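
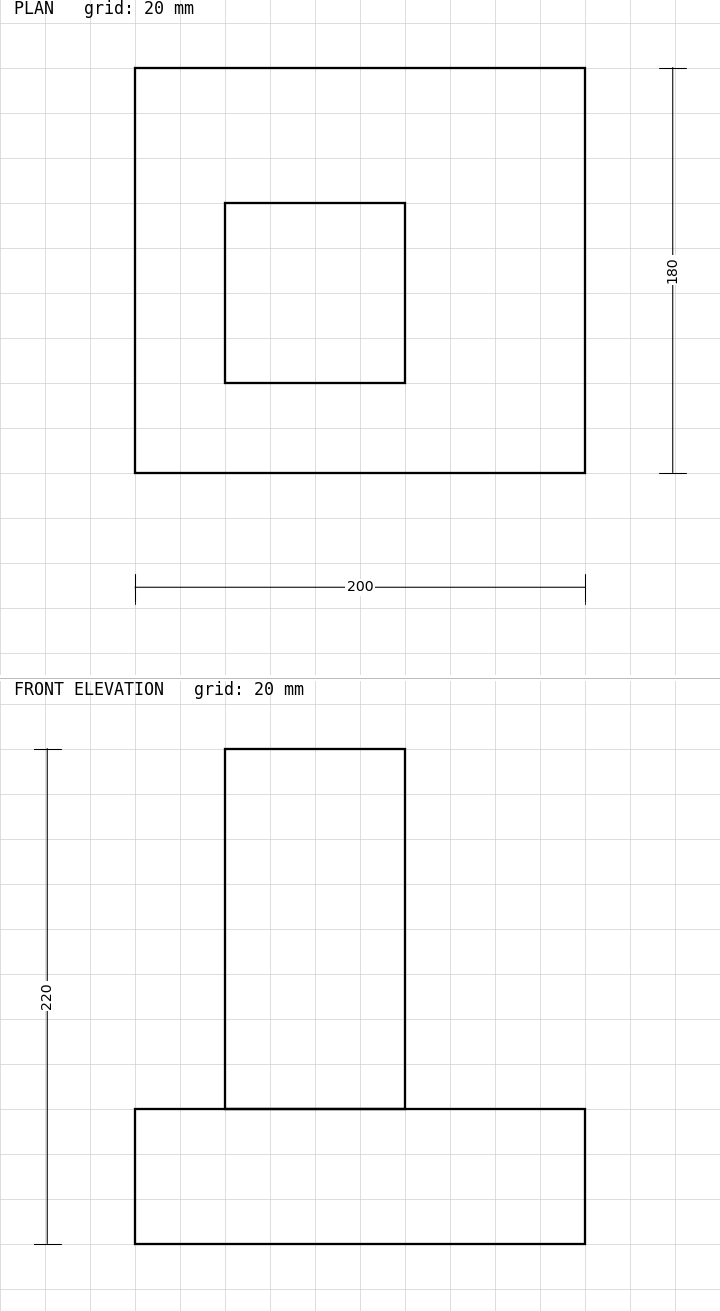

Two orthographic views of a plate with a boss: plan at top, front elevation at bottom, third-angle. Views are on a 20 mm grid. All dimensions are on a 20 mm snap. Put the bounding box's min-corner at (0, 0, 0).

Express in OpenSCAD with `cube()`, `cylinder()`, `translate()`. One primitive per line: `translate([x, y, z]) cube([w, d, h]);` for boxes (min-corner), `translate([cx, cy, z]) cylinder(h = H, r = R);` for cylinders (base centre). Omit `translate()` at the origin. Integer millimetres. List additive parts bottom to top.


cube([200, 180, 60]);
translate([40, 40, 60]) cube([80, 80, 160]);


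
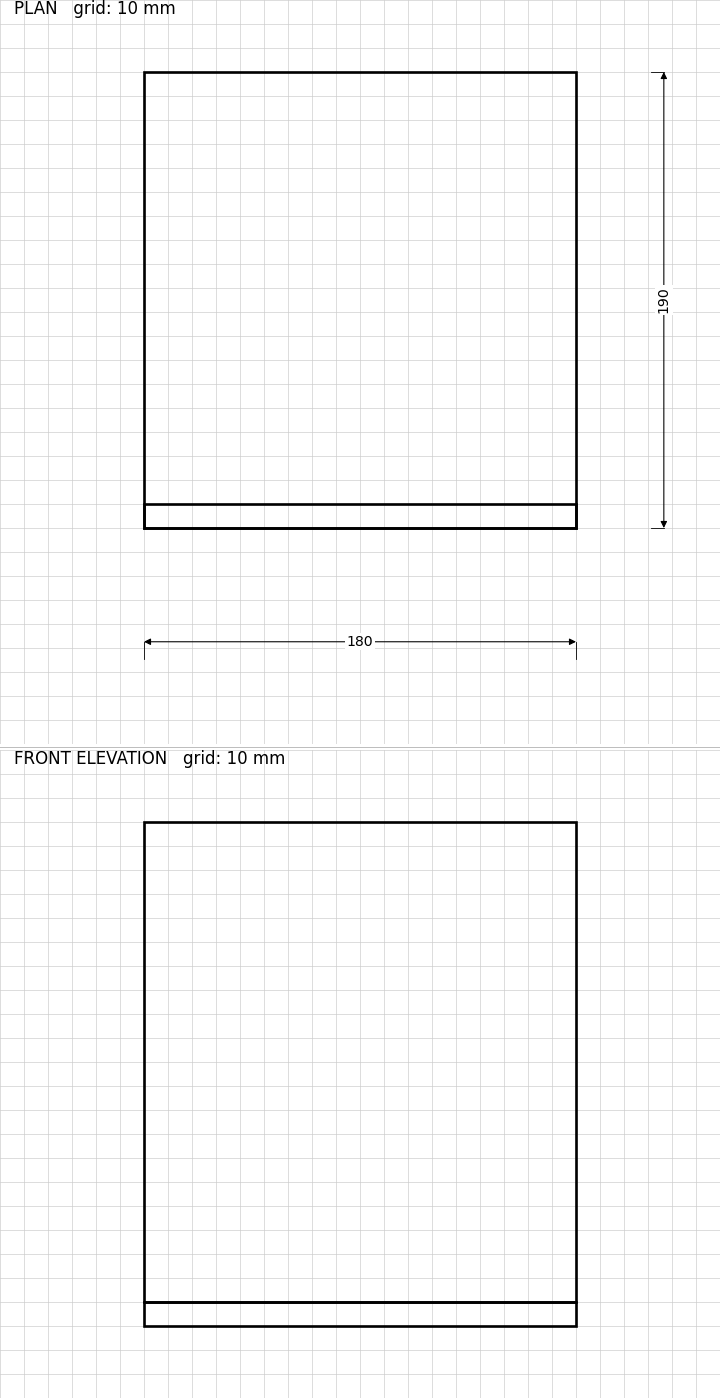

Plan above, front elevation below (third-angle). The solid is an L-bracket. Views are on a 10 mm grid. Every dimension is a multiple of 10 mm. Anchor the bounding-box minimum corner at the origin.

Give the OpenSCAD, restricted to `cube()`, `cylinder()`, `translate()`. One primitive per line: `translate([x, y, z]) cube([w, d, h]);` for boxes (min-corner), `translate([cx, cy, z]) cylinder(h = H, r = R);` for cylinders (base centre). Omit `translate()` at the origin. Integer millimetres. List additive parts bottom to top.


cube([180, 190, 10]);
translate([0, 0, 10]) cube([180, 10, 200]);


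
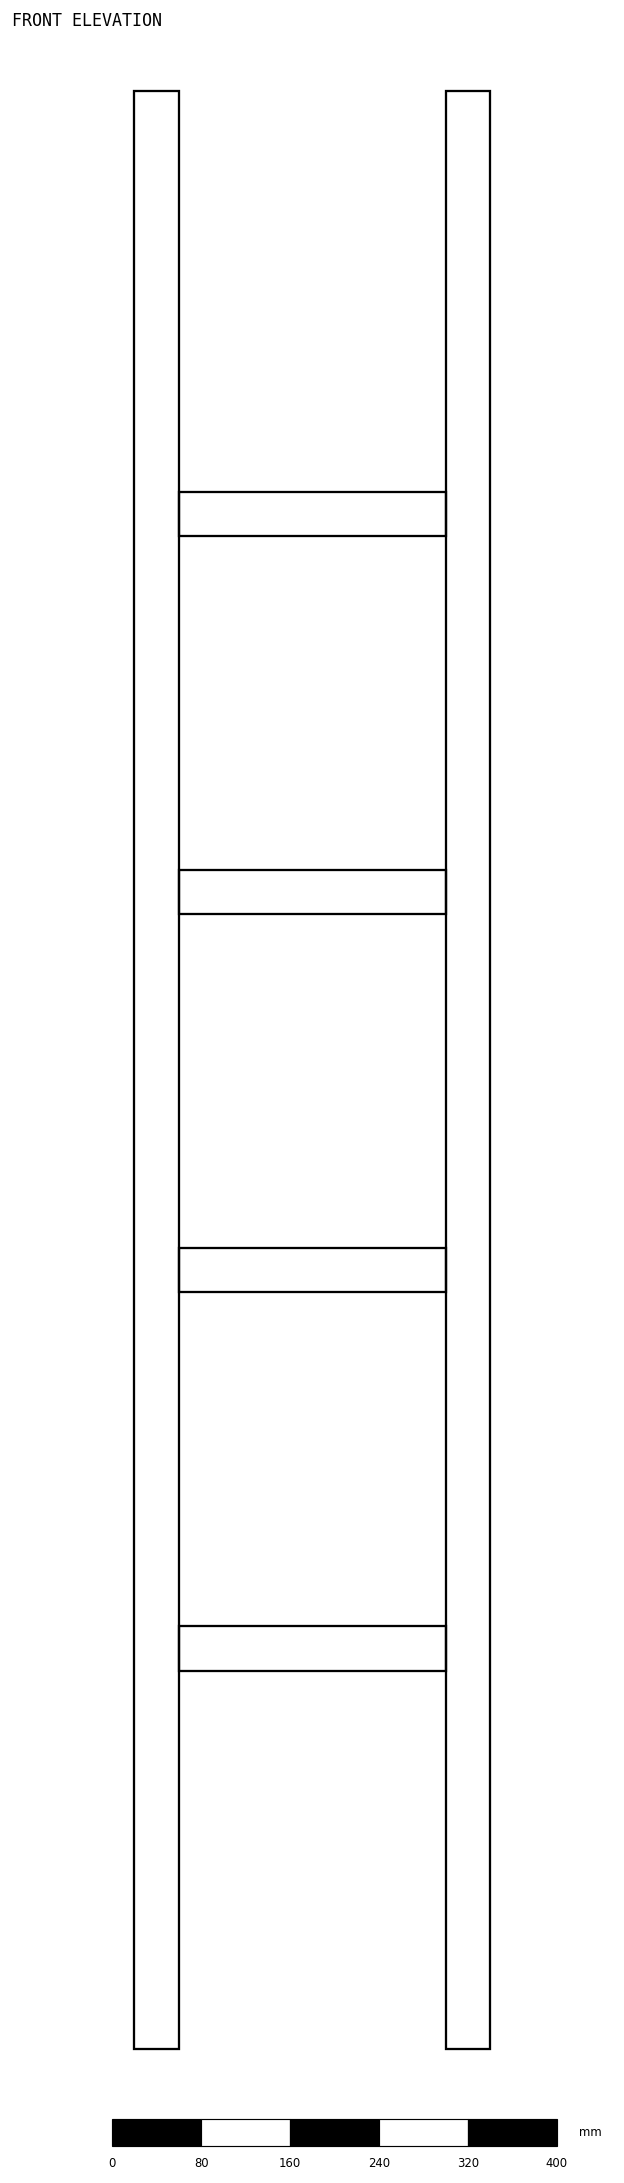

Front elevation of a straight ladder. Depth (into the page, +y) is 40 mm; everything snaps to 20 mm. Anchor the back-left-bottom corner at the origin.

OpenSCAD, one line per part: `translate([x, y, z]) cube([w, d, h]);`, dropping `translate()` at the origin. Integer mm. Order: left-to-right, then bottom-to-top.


cube([40, 40, 1760]);
translate([40, 0, 340]) cube([240, 40, 40]);
translate([40, 0, 680]) cube([240, 40, 40]);
translate([40, 0, 1020]) cube([240, 40, 40]);
translate([40, 0, 1360]) cube([240, 40, 40]);
translate([280, 0, 0]) cube([40, 40, 1760]);


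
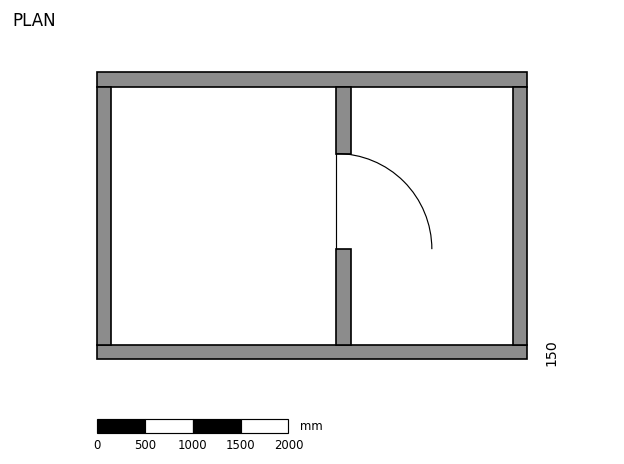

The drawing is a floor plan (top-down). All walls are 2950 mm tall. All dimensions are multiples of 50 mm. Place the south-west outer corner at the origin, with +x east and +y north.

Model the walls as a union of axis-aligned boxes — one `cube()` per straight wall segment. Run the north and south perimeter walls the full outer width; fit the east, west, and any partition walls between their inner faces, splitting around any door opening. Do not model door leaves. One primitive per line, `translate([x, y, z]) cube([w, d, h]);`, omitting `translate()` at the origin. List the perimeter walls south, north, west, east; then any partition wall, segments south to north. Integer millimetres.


cube([4500, 150, 2950]);
translate([0, 2850, 0]) cube([4500, 150, 2950]);
translate([0, 150, 0]) cube([150, 2700, 2950]);
translate([4350, 150, 0]) cube([150, 2700, 2950]);
translate([2500, 150, 0]) cube([150, 1000, 2950]);
translate([2500, 2150, 0]) cube([150, 700, 2950]);


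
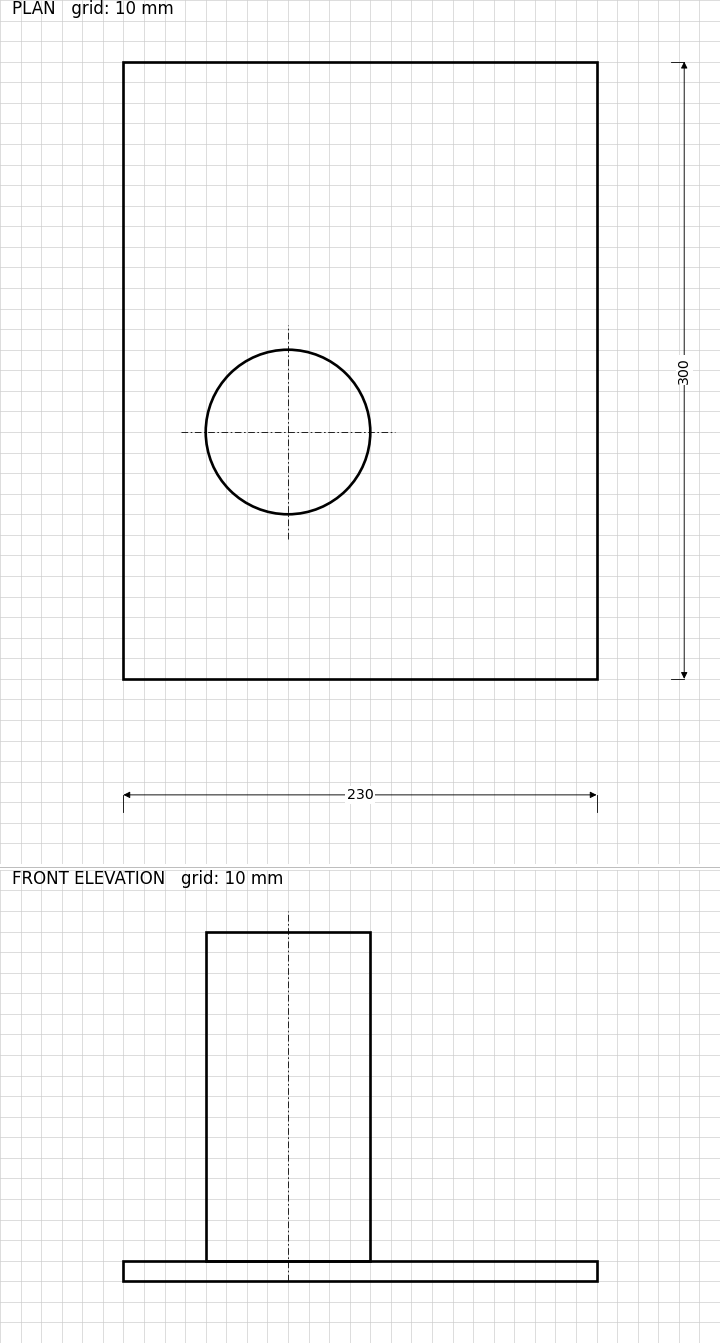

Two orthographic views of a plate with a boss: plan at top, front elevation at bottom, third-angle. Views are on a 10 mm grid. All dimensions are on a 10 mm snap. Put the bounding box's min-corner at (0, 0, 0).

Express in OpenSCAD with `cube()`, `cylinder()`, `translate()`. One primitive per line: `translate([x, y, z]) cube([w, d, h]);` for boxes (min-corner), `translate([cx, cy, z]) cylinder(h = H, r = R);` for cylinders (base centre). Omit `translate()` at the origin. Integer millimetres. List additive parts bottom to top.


cube([230, 300, 10]);
translate([80, 120, 10]) cylinder(h = 160, r = 40);


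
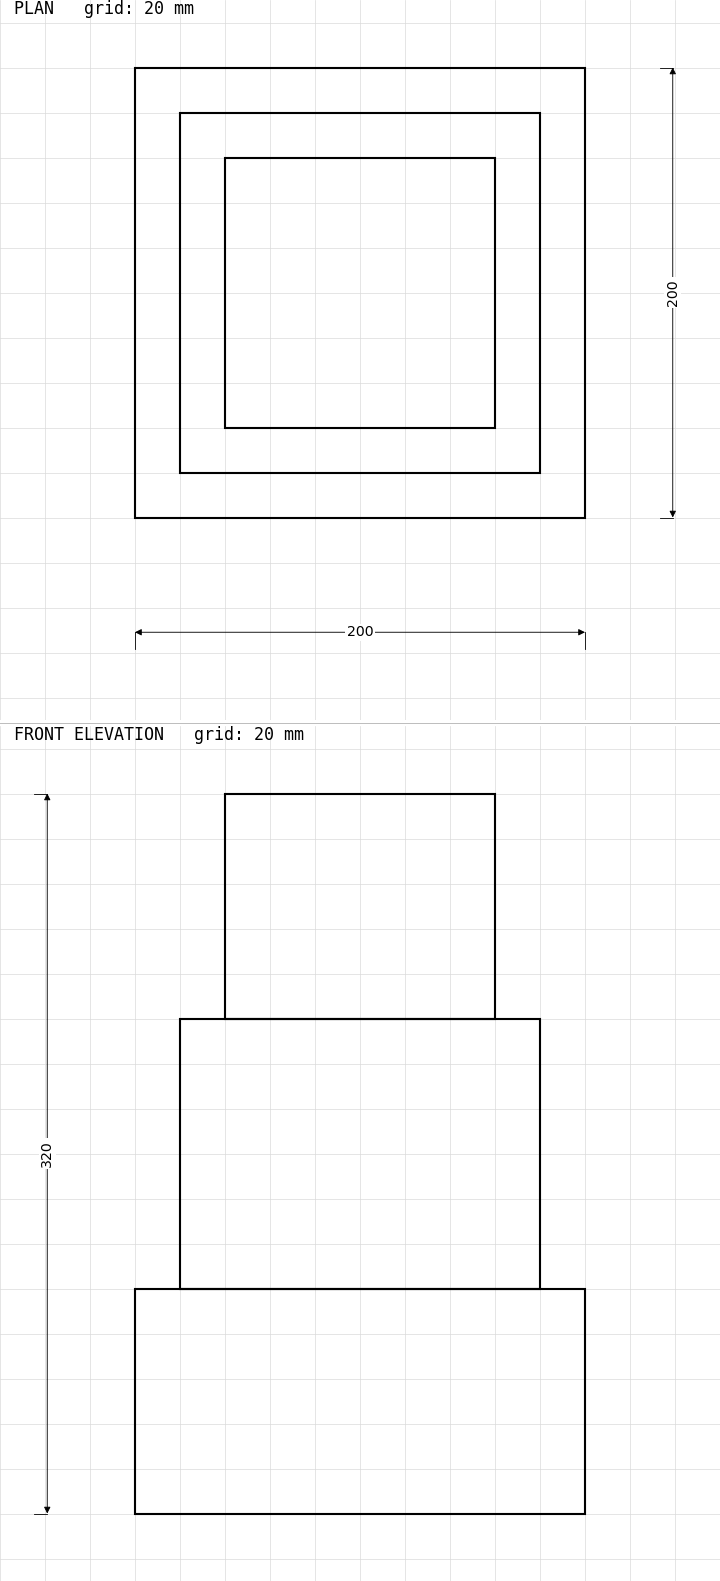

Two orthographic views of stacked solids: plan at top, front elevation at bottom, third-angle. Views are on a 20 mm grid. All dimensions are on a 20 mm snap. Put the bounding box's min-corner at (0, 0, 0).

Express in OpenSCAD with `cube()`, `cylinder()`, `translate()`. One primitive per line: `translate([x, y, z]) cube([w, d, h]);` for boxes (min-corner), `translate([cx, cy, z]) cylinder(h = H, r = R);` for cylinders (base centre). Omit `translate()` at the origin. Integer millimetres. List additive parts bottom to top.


cube([200, 200, 100]);
translate([20, 20, 100]) cube([160, 160, 120]);
translate([40, 40, 220]) cube([120, 120, 100]);


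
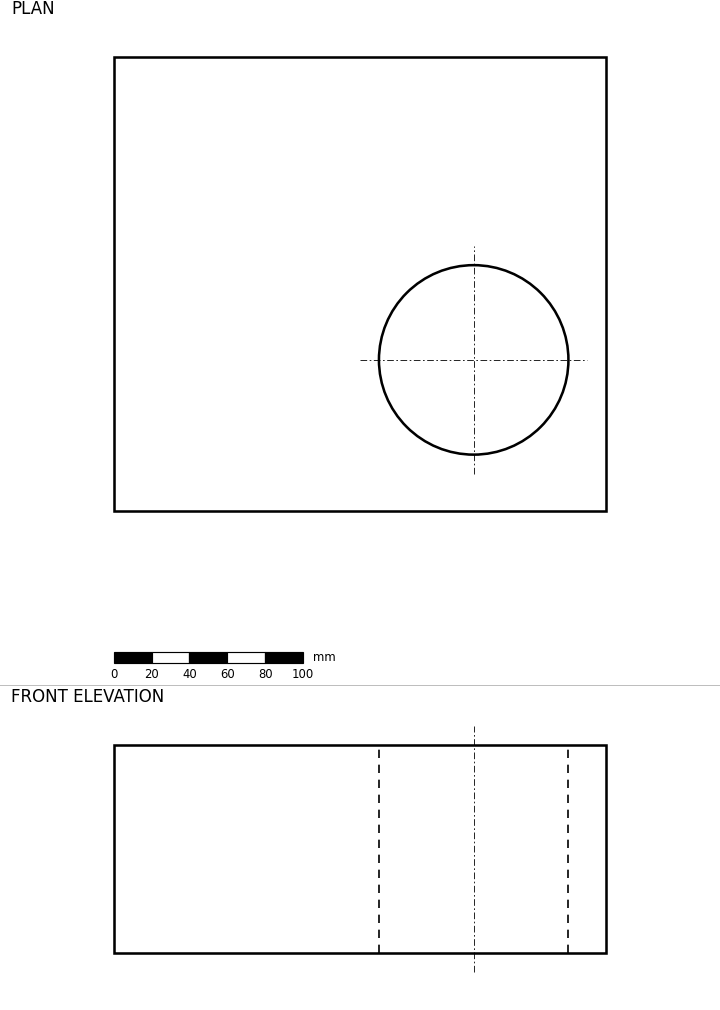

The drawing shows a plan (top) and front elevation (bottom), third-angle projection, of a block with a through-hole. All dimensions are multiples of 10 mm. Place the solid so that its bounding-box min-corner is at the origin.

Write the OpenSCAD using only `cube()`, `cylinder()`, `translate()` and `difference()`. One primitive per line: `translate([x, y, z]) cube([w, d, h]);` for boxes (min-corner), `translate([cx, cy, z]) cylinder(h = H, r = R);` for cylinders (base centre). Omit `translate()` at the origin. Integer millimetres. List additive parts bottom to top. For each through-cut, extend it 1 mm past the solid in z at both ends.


difference() {
  cube([260, 240, 110]);
  translate([190, 80, -1]) cylinder(h = 112, r = 50);
}


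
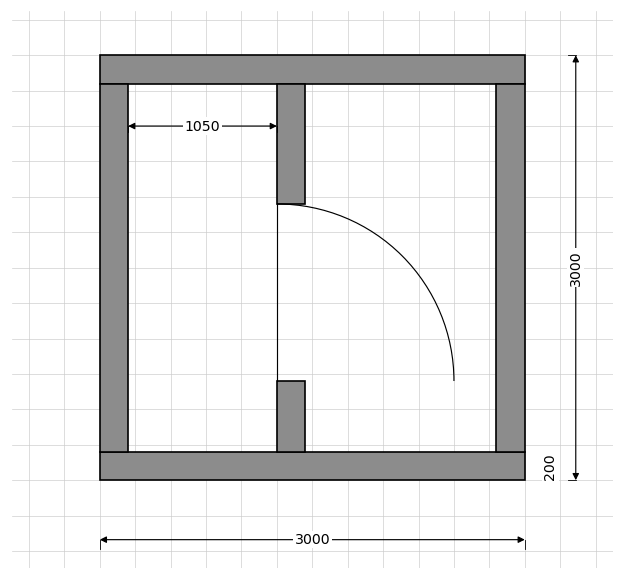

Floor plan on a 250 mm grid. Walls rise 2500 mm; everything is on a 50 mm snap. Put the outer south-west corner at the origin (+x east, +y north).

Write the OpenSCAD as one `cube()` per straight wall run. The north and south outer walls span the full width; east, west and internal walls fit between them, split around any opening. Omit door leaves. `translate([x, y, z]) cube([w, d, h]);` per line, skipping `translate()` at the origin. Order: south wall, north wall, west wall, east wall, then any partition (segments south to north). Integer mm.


cube([3000, 200, 2500]);
translate([0, 2800, 0]) cube([3000, 200, 2500]);
translate([0, 200, 0]) cube([200, 2600, 2500]);
translate([2800, 200, 0]) cube([200, 2600, 2500]);
translate([1250, 200, 0]) cube([200, 500, 2500]);
translate([1250, 1950, 0]) cube([200, 850, 2500]);


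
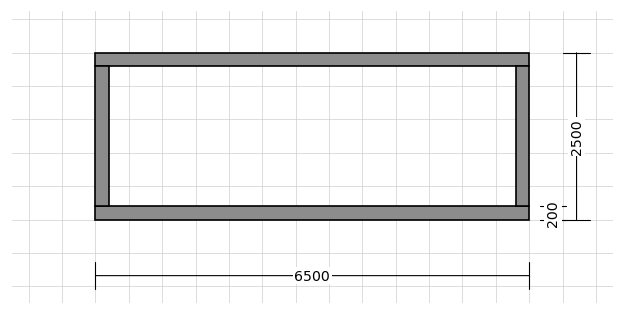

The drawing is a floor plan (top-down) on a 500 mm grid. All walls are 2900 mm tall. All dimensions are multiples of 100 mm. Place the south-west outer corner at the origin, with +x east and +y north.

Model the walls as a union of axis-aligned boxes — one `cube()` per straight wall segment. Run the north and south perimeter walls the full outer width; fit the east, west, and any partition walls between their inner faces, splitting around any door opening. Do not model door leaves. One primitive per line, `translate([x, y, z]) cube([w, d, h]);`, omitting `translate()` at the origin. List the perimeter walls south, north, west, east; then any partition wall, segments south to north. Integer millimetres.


cube([6500, 200, 2900]);
translate([0, 2300, 0]) cube([6500, 200, 2900]);
translate([0, 200, 0]) cube([200, 2100, 2900]);
translate([6300, 200, 0]) cube([200, 2100, 2900]);


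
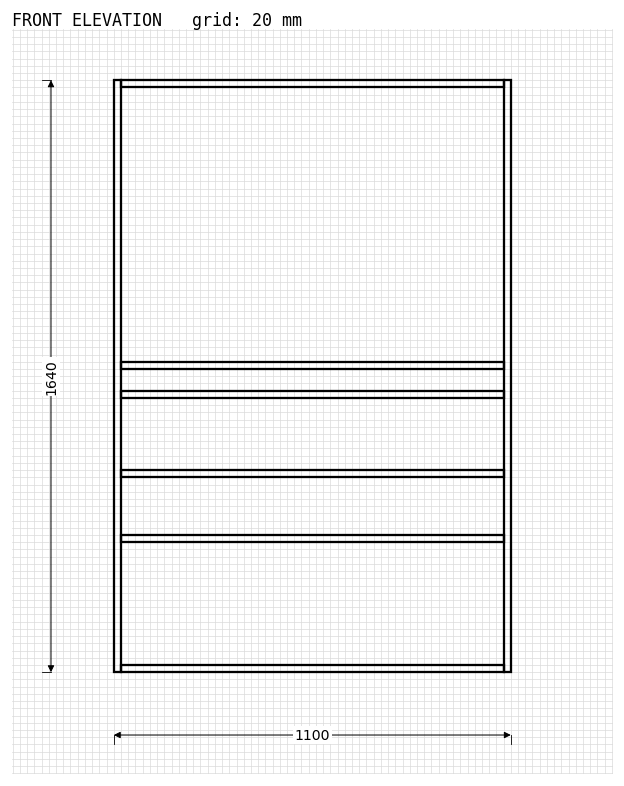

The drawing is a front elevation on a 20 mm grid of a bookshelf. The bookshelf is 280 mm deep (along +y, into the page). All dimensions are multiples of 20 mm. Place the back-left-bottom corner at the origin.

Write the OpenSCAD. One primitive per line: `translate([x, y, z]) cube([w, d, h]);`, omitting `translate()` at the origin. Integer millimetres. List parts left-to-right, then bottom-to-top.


cube([20, 280, 1640]);
translate([20, 0, 0]) cube([1060, 280, 20]);
translate([20, 0, 360]) cube([1060, 280, 20]);
translate([20, 0, 540]) cube([1060, 280, 20]);
translate([20, 0, 760]) cube([1060, 280, 20]);
translate([20, 0, 840]) cube([1060, 280, 20]);
translate([20, 0, 1620]) cube([1060, 280, 20]);
translate([1080, 0, 0]) cube([20, 280, 1640]);


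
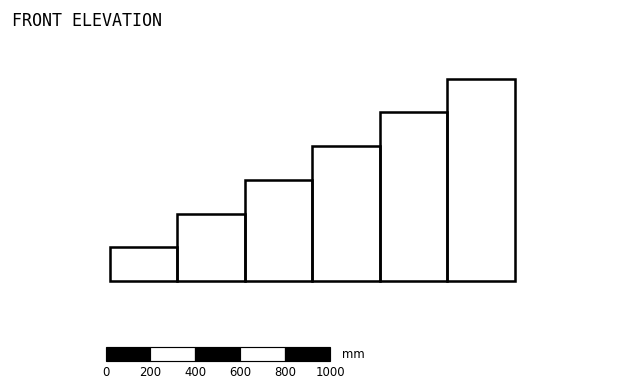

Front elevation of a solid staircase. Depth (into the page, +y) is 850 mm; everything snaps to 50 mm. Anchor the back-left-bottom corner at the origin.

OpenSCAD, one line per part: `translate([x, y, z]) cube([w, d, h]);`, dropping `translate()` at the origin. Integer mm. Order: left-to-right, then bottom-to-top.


cube([300, 850, 150]);
translate([300, 0, 0]) cube([300, 850, 300]);
translate([600, 0, 0]) cube([300, 850, 450]);
translate([900, 0, 0]) cube([300, 850, 600]);
translate([1200, 0, 0]) cube([300, 850, 750]);
translate([1500, 0, 0]) cube([300, 850, 900]);


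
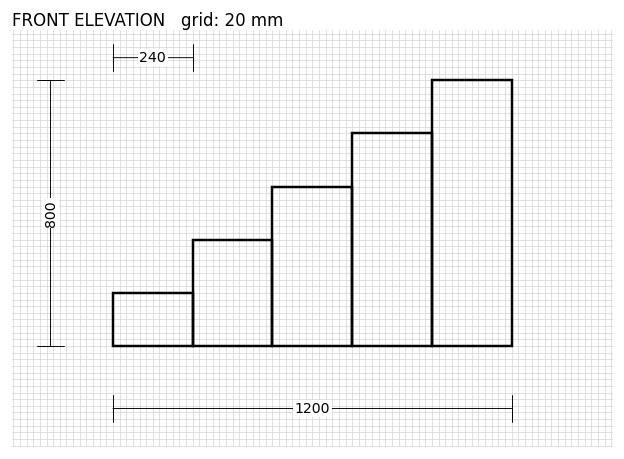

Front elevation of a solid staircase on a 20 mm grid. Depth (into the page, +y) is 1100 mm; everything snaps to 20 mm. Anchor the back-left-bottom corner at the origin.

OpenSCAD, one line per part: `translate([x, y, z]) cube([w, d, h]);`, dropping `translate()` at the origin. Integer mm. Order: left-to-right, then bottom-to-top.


cube([240, 1100, 160]);
translate([240, 0, 0]) cube([240, 1100, 320]);
translate([480, 0, 0]) cube([240, 1100, 480]);
translate([720, 0, 0]) cube([240, 1100, 640]);
translate([960, 0, 0]) cube([240, 1100, 800]);


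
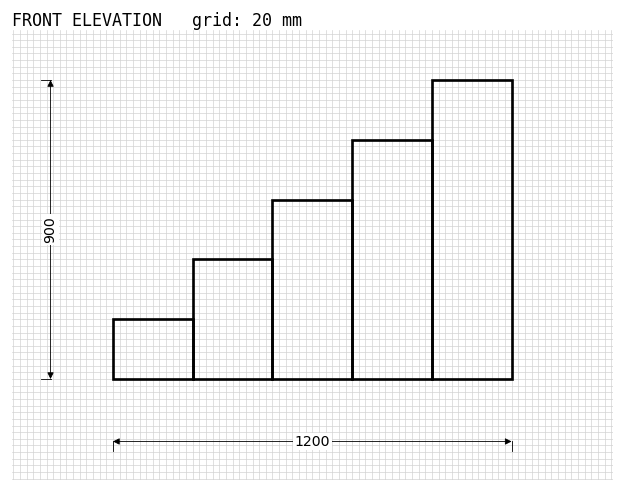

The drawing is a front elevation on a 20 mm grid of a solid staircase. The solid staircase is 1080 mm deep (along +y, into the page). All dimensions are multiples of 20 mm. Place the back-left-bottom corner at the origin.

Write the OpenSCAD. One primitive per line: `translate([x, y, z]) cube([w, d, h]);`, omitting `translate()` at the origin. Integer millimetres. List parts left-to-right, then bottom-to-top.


cube([240, 1080, 180]);
translate([240, 0, 0]) cube([240, 1080, 360]);
translate([480, 0, 0]) cube([240, 1080, 540]);
translate([720, 0, 0]) cube([240, 1080, 720]);
translate([960, 0, 0]) cube([240, 1080, 900]);


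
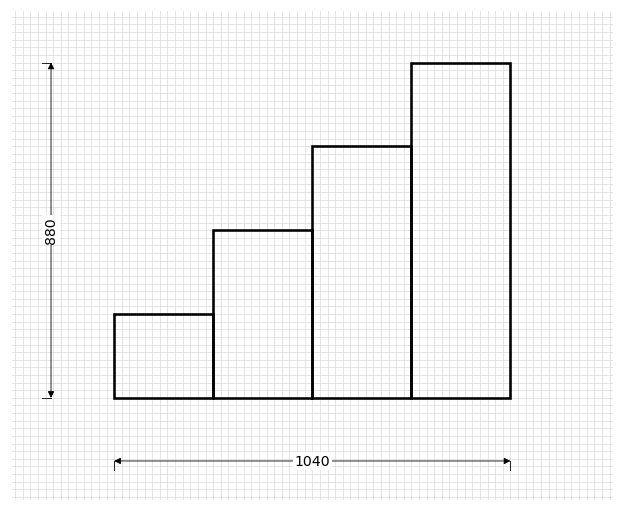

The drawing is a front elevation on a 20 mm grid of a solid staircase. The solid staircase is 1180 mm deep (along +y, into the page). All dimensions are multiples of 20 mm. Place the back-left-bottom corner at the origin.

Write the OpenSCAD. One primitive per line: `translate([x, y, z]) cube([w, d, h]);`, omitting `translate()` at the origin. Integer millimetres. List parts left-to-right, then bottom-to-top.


cube([260, 1180, 220]);
translate([260, 0, 0]) cube([260, 1180, 440]);
translate([520, 0, 0]) cube([260, 1180, 660]);
translate([780, 0, 0]) cube([260, 1180, 880]);


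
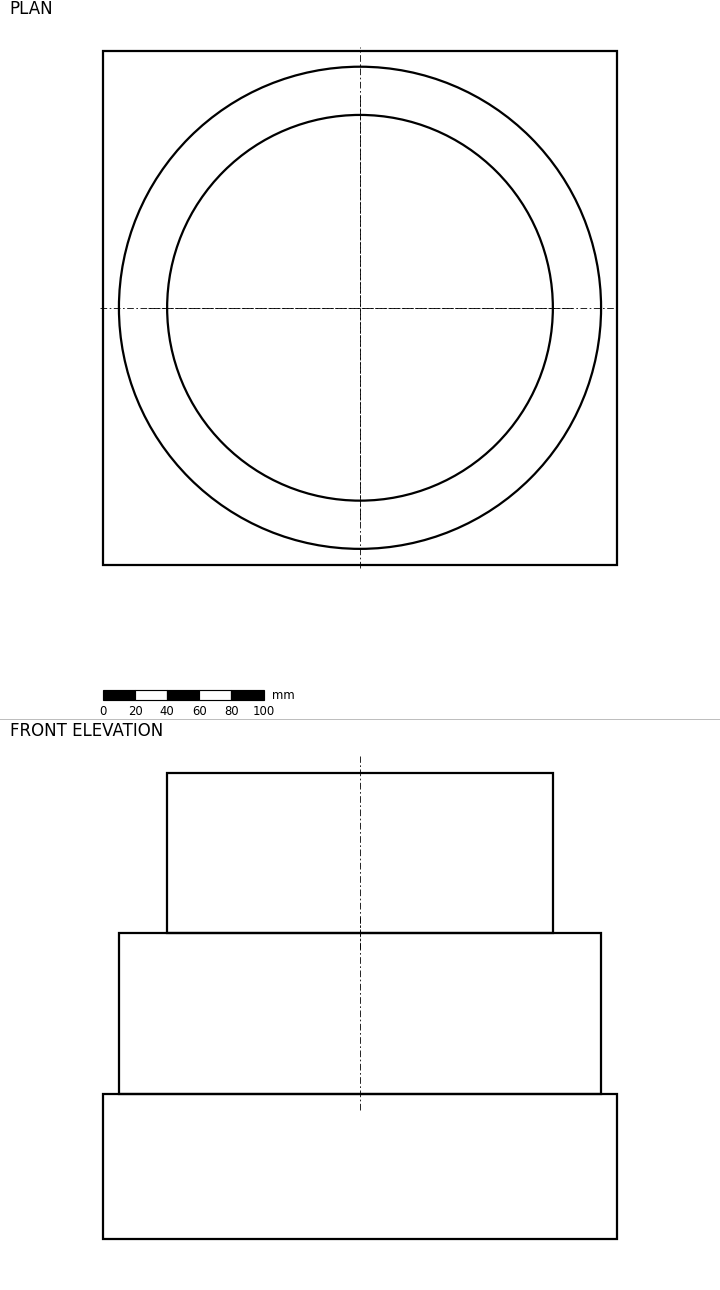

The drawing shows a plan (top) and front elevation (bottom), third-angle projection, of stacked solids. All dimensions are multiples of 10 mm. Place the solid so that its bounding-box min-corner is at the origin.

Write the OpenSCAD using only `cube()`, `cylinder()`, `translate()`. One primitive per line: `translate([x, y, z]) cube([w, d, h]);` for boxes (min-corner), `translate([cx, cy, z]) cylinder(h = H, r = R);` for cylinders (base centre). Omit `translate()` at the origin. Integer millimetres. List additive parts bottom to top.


cube([320, 320, 90]);
translate([160, 160, 90]) cylinder(h = 100, r = 150);
translate([160, 160, 190]) cylinder(h = 100, r = 120);


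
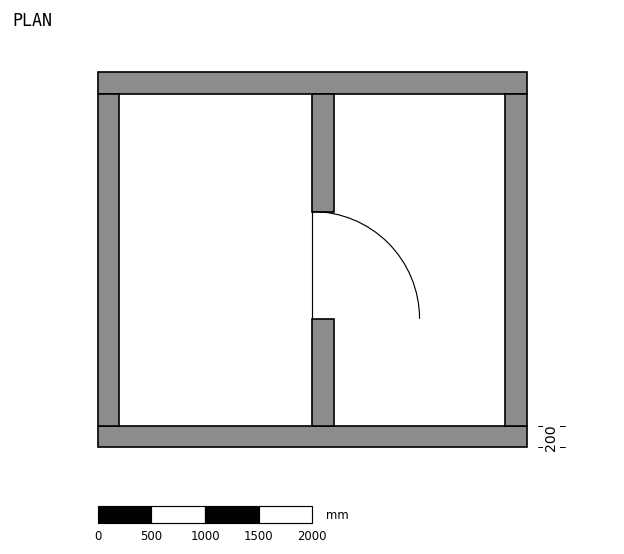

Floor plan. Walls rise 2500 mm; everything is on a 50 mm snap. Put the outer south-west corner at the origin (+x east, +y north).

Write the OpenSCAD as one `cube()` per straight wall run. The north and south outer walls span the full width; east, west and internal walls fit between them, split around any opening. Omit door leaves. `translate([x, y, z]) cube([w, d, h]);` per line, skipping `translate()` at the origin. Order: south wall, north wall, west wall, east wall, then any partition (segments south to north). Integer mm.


cube([4000, 200, 2500]);
translate([0, 3300, 0]) cube([4000, 200, 2500]);
translate([0, 200, 0]) cube([200, 3100, 2500]);
translate([3800, 200, 0]) cube([200, 3100, 2500]);
translate([2000, 200, 0]) cube([200, 1000, 2500]);
translate([2000, 2200, 0]) cube([200, 1100, 2500]);


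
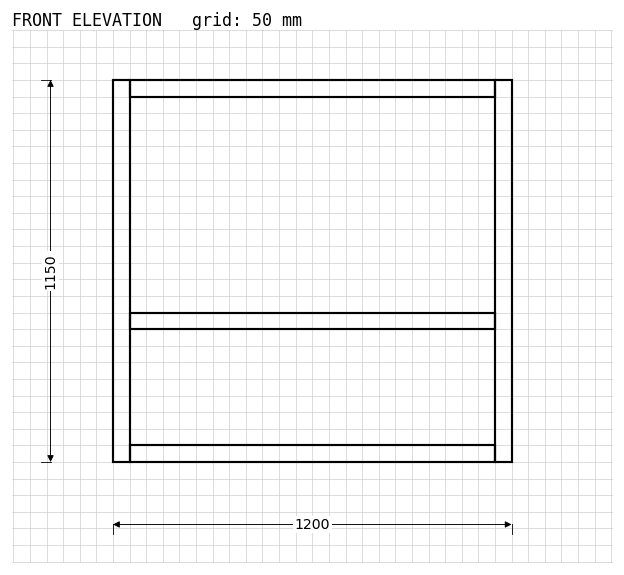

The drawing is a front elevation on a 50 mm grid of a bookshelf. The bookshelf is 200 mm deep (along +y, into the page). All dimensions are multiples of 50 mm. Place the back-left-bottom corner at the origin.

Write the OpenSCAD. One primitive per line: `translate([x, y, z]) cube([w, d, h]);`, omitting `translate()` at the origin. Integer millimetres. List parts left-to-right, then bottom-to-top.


cube([50, 200, 1150]);
translate([50, 0, 0]) cube([1100, 200, 50]);
translate([50, 0, 400]) cube([1100, 200, 50]);
translate([50, 0, 1100]) cube([1100, 200, 50]);
translate([1150, 0, 0]) cube([50, 200, 1150]);


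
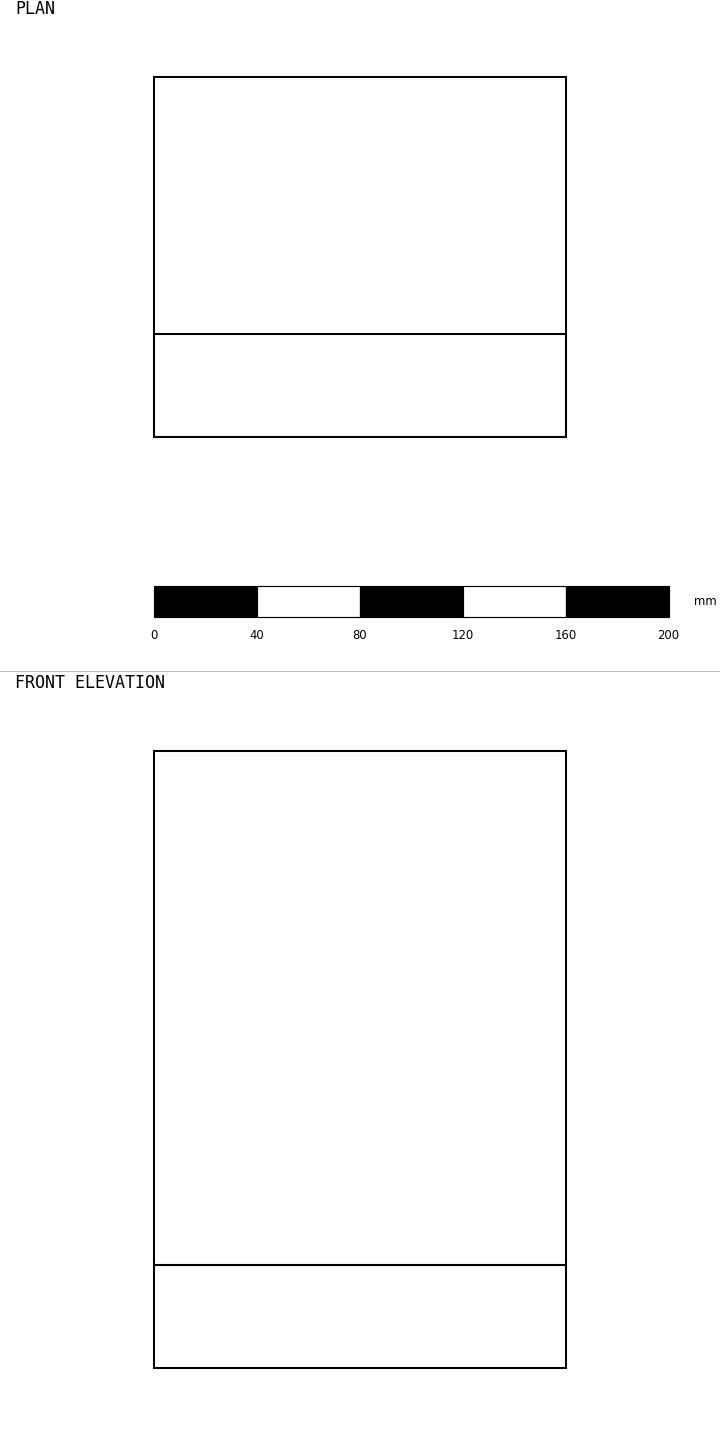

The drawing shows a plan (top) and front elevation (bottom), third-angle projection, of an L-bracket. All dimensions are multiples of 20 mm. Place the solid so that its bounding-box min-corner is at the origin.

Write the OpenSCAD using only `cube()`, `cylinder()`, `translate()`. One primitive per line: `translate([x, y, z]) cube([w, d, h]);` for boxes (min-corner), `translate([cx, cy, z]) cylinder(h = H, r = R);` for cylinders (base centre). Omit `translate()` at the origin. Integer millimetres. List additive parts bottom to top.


cube([160, 140, 40]);
translate([0, 0, 40]) cube([160, 40, 200]);


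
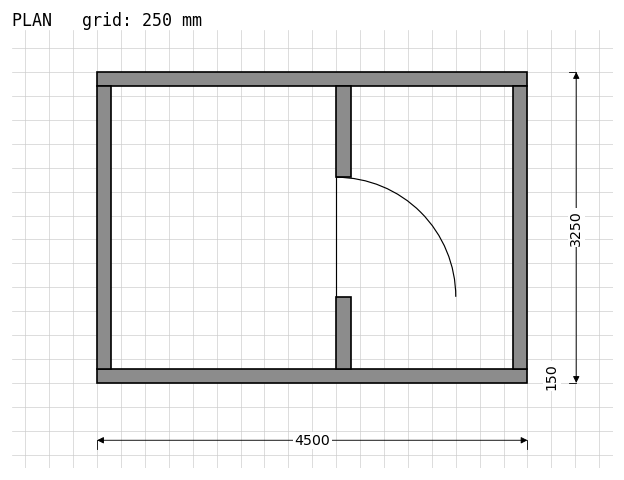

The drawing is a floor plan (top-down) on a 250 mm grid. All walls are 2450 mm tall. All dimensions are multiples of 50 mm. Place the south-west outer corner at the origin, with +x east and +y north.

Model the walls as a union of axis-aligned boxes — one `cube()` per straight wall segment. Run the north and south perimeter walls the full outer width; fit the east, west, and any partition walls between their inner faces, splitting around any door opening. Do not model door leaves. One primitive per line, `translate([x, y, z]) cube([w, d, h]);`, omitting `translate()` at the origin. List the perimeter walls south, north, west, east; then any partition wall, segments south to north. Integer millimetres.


cube([4500, 150, 2450]);
translate([0, 3100, 0]) cube([4500, 150, 2450]);
translate([0, 150, 0]) cube([150, 2950, 2450]);
translate([4350, 150, 0]) cube([150, 2950, 2450]);
translate([2500, 150, 0]) cube([150, 750, 2450]);
translate([2500, 2150, 0]) cube([150, 950, 2450]);


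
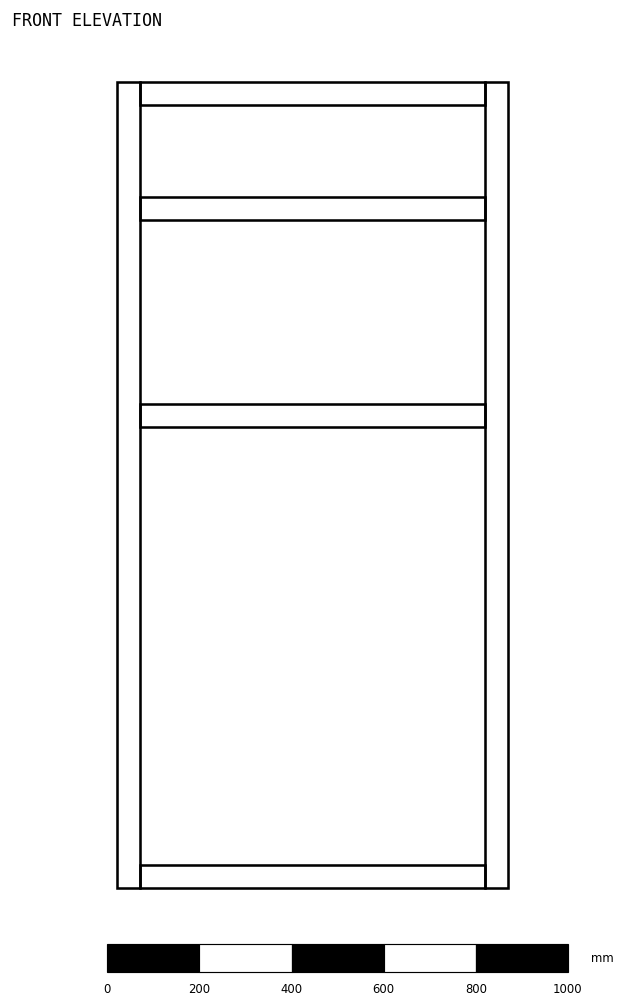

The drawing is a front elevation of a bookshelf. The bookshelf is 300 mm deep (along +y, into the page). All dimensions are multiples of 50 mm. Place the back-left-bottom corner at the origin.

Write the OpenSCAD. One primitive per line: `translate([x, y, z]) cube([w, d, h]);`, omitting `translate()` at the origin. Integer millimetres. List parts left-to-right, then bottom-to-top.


cube([50, 300, 1750]);
translate([50, 0, 0]) cube([750, 300, 50]);
translate([50, 0, 1000]) cube([750, 300, 50]);
translate([50, 0, 1450]) cube([750, 300, 50]);
translate([50, 0, 1700]) cube([750, 300, 50]);
translate([800, 0, 0]) cube([50, 300, 1750]);


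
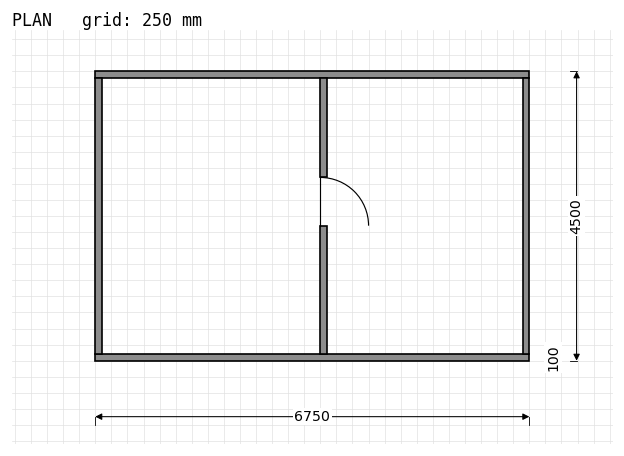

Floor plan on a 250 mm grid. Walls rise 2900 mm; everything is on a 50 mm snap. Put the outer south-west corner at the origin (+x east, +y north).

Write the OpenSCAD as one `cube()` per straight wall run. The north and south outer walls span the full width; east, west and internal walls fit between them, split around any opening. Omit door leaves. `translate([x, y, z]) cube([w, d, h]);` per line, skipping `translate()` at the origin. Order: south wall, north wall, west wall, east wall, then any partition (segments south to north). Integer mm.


cube([6750, 100, 2900]);
translate([0, 4400, 0]) cube([6750, 100, 2900]);
translate([0, 100, 0]) cube([100, 4300, 2900]);
translate([6650, 100, 0]) cube([100, 4300, 2900]);
translate([3500, 100, 0]) cube([100, 2000, 2900]);
translate([3500, 2850, 0]) cube([100, 1550, 2900]);


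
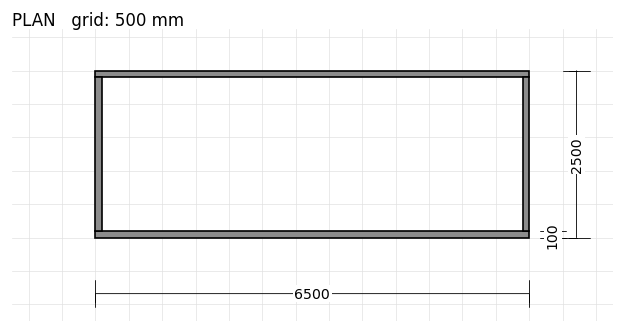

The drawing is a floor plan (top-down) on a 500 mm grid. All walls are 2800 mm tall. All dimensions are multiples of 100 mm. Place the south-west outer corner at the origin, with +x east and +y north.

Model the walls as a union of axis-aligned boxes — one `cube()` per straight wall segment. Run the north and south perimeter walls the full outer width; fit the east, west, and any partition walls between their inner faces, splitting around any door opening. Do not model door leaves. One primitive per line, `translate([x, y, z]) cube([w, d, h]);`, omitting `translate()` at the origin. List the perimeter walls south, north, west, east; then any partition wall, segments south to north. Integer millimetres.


cube([6500, 100, 2800]);
translate([0, 2400, 0]) cube([6500, 100, 2800]);
translate([0, 100, 0]) cube([100, 2300, 2800]);
translate([6400, 100, 0]) cube([100, 2300, 2800]);


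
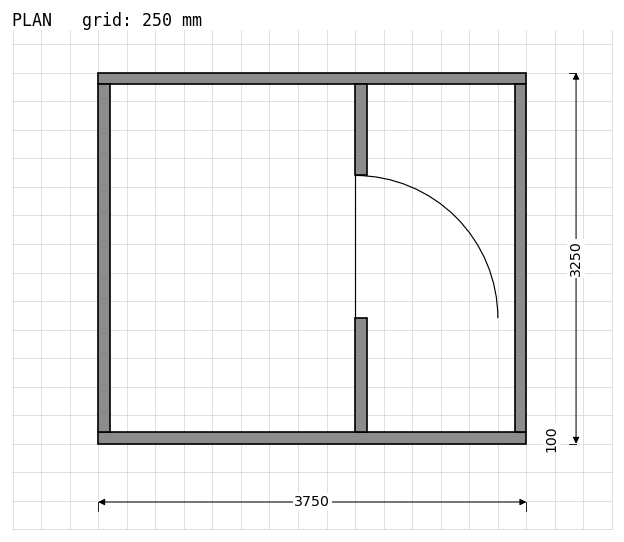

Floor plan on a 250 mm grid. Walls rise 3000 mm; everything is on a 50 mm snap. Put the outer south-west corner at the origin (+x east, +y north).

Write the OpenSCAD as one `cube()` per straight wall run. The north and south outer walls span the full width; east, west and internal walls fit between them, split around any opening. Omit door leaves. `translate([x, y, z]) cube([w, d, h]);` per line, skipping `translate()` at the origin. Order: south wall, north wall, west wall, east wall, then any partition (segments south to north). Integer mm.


cube([3750, 100, 3000]);
translate([0, 3150, 0]) cube([3750, 100, 3000]);
translate([0, 100, 0]) cube([100, 3050, 3000]);
translate([3650, 100, 0]) cube([100, 3050, 3000]);
translate([2250, 100, 0]) cube([100, 1000, 3000]);
translate([2250, 2350, 0]) cube([100, 800, 3000]);


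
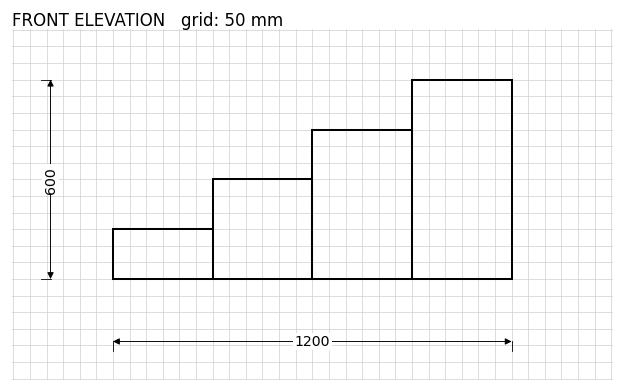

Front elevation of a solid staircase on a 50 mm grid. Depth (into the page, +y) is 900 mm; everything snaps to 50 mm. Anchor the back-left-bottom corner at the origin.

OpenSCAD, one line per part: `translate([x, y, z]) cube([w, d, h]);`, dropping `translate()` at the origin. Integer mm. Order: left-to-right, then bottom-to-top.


cube([300, 900, 150]);
translate([300, 0, 0]) cube([300, 900, 300]);
translate([600, 0, 0]) cube([300, 900, 450]);
translate([900, 0, 0]) cube([300, 900, 600]);


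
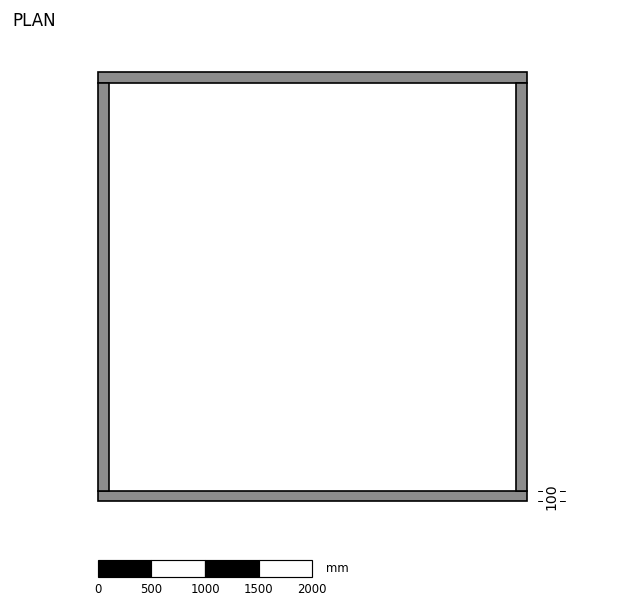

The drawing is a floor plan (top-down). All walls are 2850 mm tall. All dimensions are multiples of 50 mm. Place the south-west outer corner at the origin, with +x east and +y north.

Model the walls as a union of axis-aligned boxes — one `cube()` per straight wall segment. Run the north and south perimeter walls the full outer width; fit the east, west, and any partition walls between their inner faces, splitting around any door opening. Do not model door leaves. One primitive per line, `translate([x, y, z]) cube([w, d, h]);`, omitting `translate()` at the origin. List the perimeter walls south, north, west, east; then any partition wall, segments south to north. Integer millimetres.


cube([4000, 100, 2850]);
translate([0, 3900, 0]) cube([4000, 100, 2850]);
translate([0, 100, 0]) cube([100, 3800, 2850]);
translate([3900, 100, 0]) cube([100, 3800, 2850]);


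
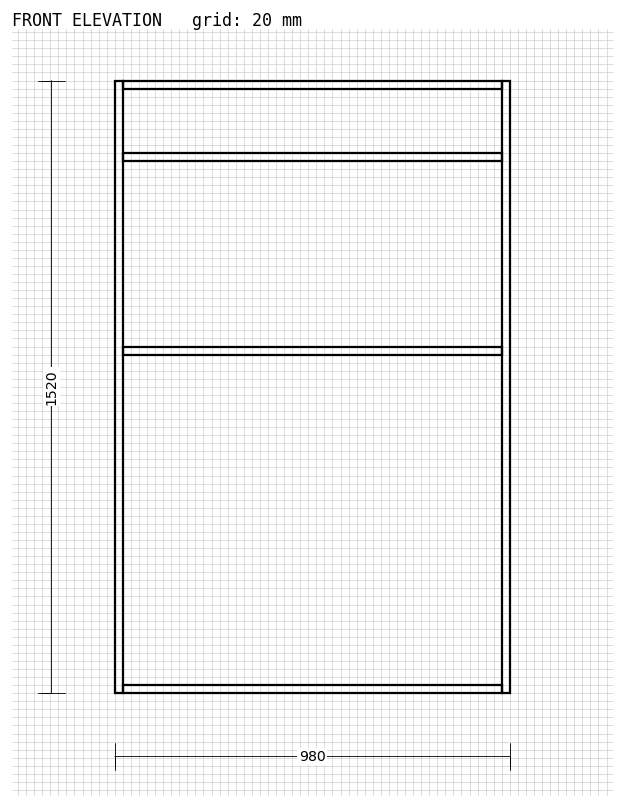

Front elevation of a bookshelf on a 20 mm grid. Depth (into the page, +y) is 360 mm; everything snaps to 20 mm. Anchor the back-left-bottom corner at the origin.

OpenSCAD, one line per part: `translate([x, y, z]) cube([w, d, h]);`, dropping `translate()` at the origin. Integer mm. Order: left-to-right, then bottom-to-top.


cube([20, 360, 1520]);
translate([20, 0, 0]) cube([940, 360, 20]);
translate([20, 0, 840]) cube([940, 360, 20]);
translate([20, 0, 1320]) cube([940, 360, 20]);
translate([20, 0, 1500]) cube([940, 360, 20]);
translate([960, 0, 0]) cube([20, 360, 1520]);


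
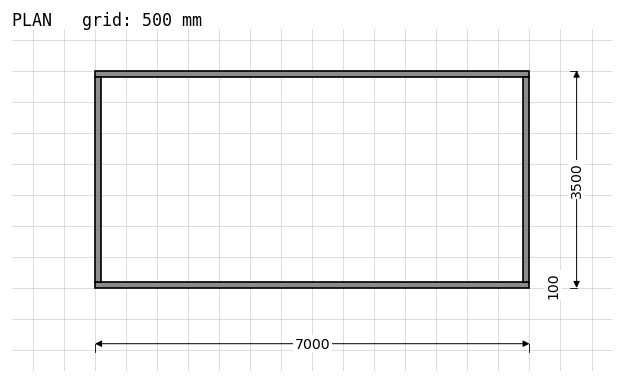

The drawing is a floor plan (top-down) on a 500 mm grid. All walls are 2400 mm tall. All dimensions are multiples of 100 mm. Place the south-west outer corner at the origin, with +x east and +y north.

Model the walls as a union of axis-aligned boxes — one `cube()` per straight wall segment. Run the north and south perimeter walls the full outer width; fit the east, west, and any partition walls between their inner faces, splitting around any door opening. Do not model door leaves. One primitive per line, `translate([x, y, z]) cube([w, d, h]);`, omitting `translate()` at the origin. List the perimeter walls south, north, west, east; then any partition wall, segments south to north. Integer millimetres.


cube([7000, 100, 2400]);
translate([0, 3400, 0]) cube([7000, 100, 2400]);
translate([0, 100, 0]) cube([100, 3300, 2400]);
translate([6900, 100, 0]) cube([100, 3300, 2400]);


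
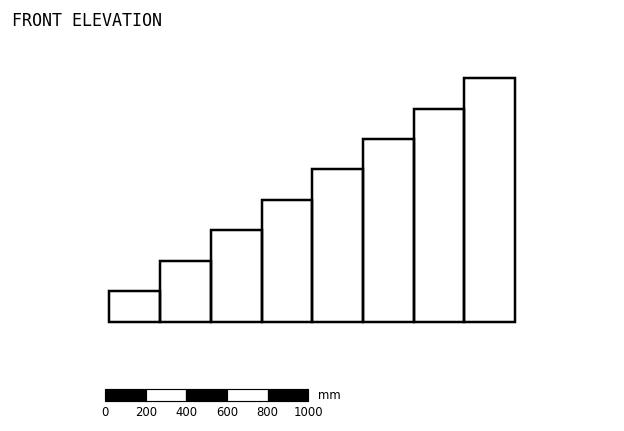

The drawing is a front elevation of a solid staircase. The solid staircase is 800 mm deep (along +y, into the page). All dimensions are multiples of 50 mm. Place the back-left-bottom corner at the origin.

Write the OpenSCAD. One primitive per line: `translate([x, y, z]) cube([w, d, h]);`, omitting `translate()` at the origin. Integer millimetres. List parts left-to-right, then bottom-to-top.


cube([250, 800, 150]);
translate([250, 0, 0]) cube([250, 800, 300]);
translate([500, 0, 0]) cube([250, 800, 450]);
translate([750, 0, 0]) cube([250, 800, 600]);
translate([1000, 0, 0]) cube([250, 800, 750]);
translate([1250, 0, 0]) cube([250, 800, 900]);
translate([1500, 0, 0]) cube([250, 800, 1050]);
translate([1750, 0, 0]) cube([250, 800, 1200]);


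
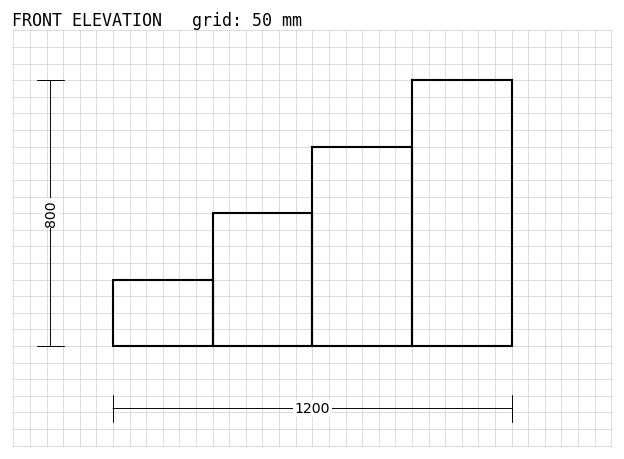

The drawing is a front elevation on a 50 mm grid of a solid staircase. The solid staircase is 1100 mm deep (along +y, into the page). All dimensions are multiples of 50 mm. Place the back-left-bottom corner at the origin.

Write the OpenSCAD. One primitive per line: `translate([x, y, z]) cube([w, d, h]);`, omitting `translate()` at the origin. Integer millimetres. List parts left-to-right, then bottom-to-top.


cube([300, 1100, 200]);
translate([300, 0, 0]) cube([300, 1100, 400]);
translate([600, 0, 0]) cube([300, 1100, 600]);
translate([900, 0, 0]) cube([300, 1100, 800]);


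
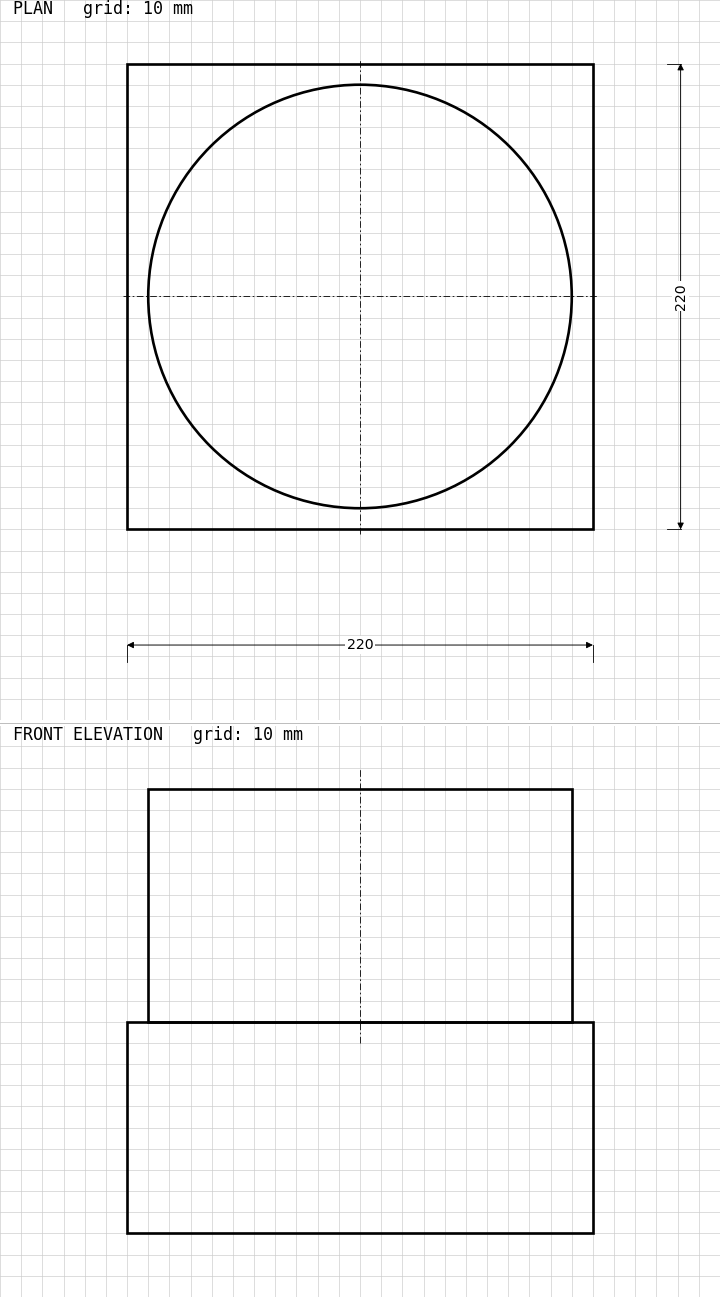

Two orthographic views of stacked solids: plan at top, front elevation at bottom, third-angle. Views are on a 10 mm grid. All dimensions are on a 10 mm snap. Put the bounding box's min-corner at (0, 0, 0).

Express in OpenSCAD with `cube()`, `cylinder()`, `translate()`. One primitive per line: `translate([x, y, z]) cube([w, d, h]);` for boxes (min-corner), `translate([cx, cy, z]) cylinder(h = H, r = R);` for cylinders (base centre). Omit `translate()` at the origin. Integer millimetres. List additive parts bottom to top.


cube([220, 220, 100]);
translate([110, 110, 100]) cylinder(h = 110, r = 100);


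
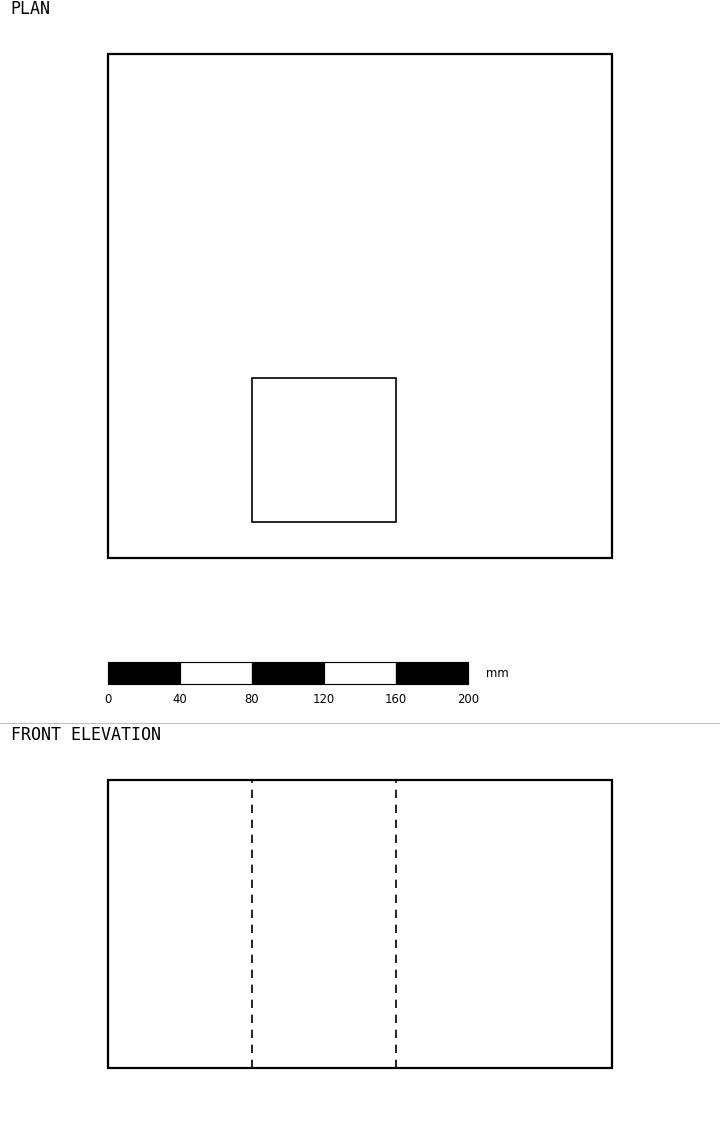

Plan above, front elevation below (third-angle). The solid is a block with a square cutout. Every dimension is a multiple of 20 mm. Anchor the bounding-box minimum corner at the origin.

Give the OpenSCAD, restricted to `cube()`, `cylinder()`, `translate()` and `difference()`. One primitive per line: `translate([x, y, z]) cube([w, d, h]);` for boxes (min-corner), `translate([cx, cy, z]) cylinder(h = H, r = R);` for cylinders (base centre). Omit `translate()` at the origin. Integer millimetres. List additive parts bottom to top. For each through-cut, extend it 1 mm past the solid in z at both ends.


difference() {
  cube([280, 280, 160]);
  translate([80, 20, -1]) cube([80, 80, 162]);
}


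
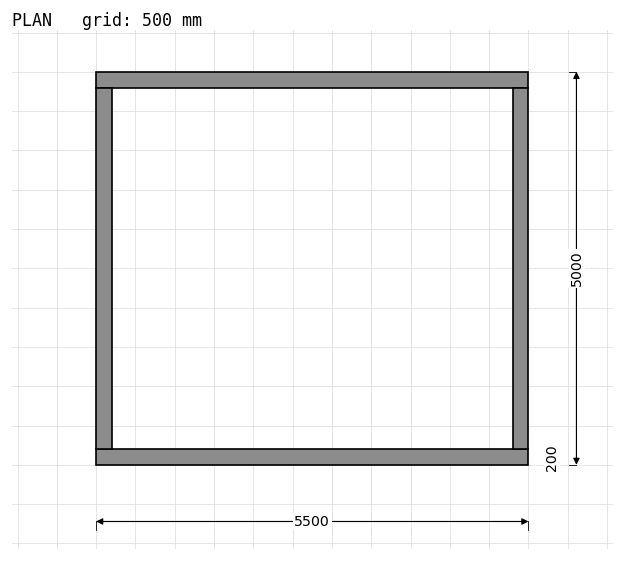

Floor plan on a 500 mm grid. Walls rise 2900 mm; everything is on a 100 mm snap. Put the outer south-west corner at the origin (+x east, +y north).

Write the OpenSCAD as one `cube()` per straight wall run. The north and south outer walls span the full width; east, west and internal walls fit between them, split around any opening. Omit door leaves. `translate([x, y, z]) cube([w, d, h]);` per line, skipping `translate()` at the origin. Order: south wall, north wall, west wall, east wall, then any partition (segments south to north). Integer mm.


cube([5500, 200, 2900]);
translate([0, 4800, 0]) cube([5500, 200, 2900]);
translate([0, 200, 0]) cube([200, 4600, 2900]);
translate([5300, 200, 0]) cube([200, 4600, 2900]);


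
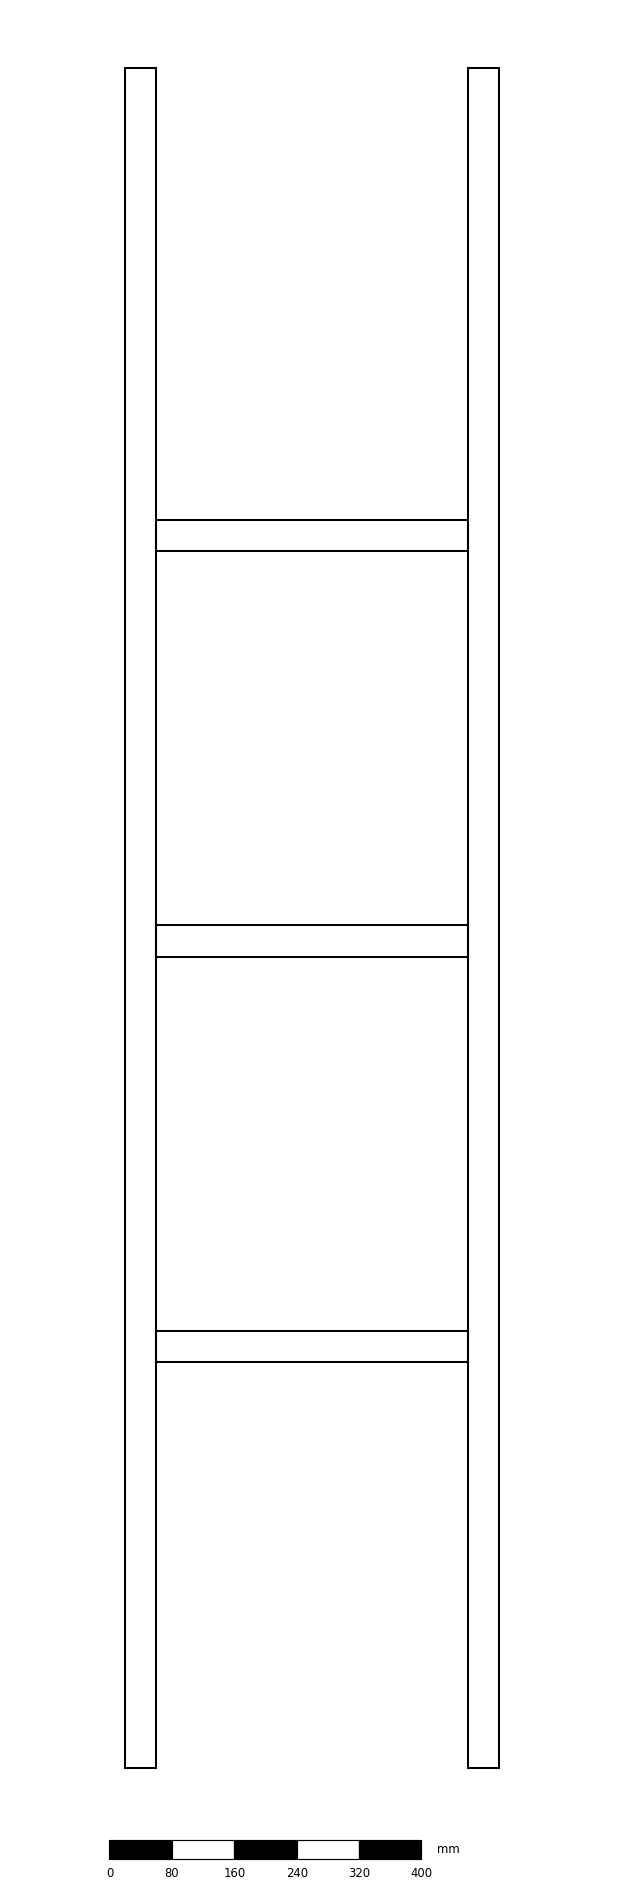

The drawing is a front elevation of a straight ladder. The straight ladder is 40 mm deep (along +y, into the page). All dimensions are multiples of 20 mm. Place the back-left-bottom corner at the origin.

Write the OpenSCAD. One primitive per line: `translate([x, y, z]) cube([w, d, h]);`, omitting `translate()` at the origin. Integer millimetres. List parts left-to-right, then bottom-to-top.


cube([40, 40, 2180]);
translate([40, 0, 520]) cube([400, 40, 40]);
translate([40, 0, 1040]) cube([400, 40, 40]);
translate([40, 0, 1560]) cube([400, 40, 40]);
translate([440, 0, 0]) cube([40, 40, 2180]);


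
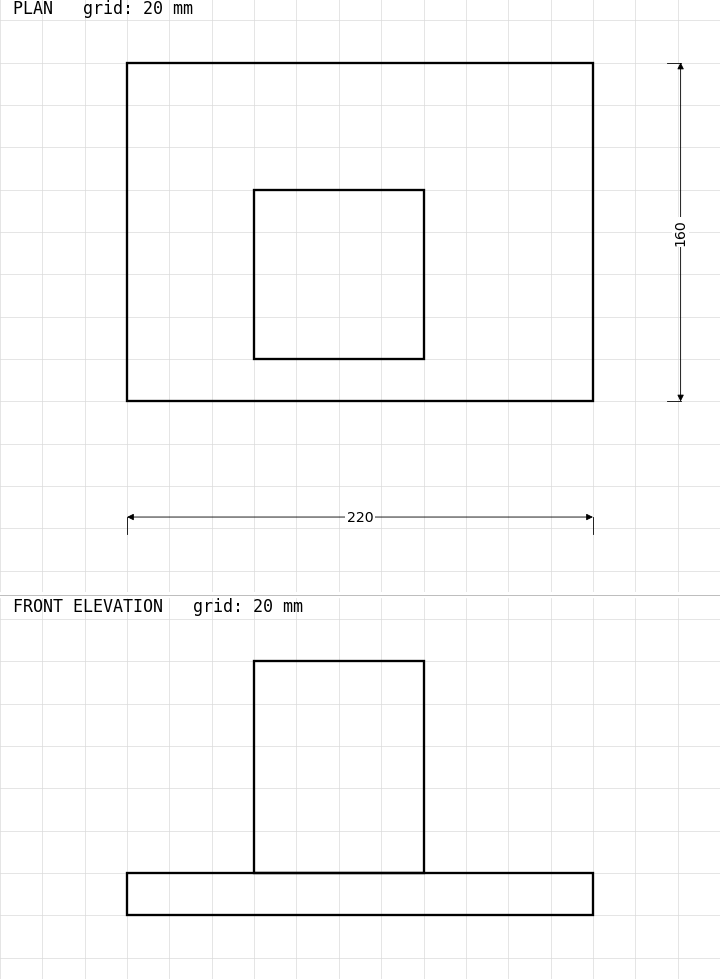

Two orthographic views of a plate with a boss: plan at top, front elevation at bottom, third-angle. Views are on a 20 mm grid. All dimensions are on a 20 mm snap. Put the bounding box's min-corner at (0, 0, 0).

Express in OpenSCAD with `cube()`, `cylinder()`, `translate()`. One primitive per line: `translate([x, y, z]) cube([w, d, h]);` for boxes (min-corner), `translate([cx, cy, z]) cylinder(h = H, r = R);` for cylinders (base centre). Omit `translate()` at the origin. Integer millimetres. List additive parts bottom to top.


cube([220, 160, 20]);
translate([60, 20, 20]) cube([80, 80, 100]);


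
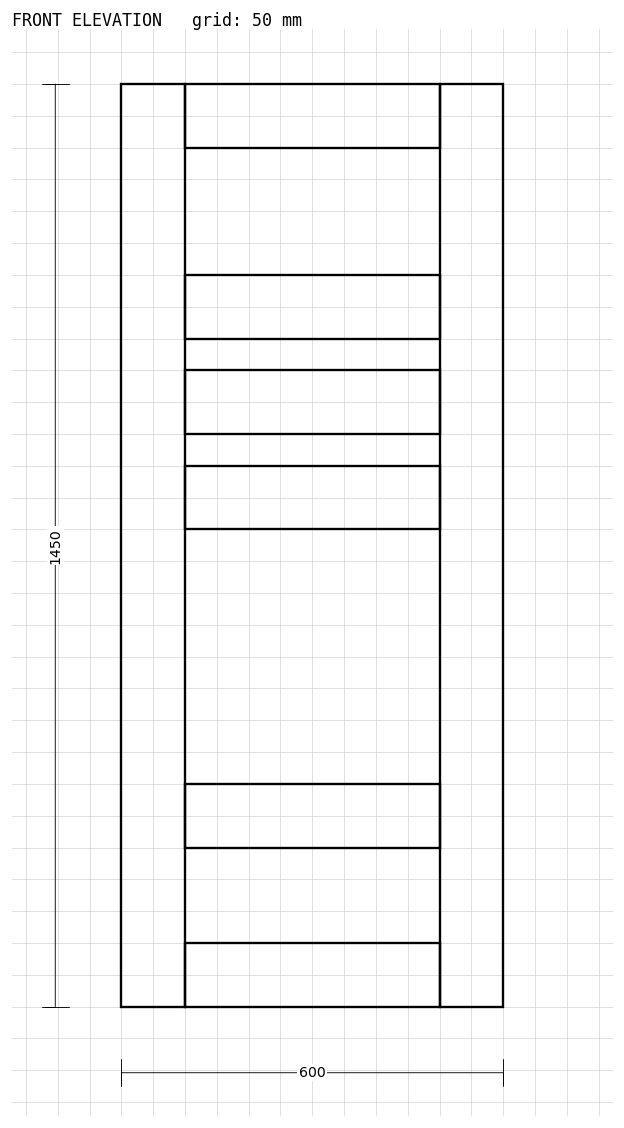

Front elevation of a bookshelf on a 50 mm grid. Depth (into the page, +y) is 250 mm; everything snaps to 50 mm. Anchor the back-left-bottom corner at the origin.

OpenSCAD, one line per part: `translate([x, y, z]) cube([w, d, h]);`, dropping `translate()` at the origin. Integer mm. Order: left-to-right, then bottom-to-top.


cube([100, 250, 1450]);
translate([100, 0, 0]) cube([400, 250, 100]);
translate([100, 0, 250]) cube([400, 250, 100]);
translate([100, 0, 750]) cube([400, 250, 100]);
translate([100, 0, 900]) cube([400, 250, 100]);
translate([100, 0, 1050]) cube([400, 250, 100]);
translate([100, 0, 1350]) cube([400, 250, 100]);
translate([500, 0, 0]) cube([100, 250, 1450]);


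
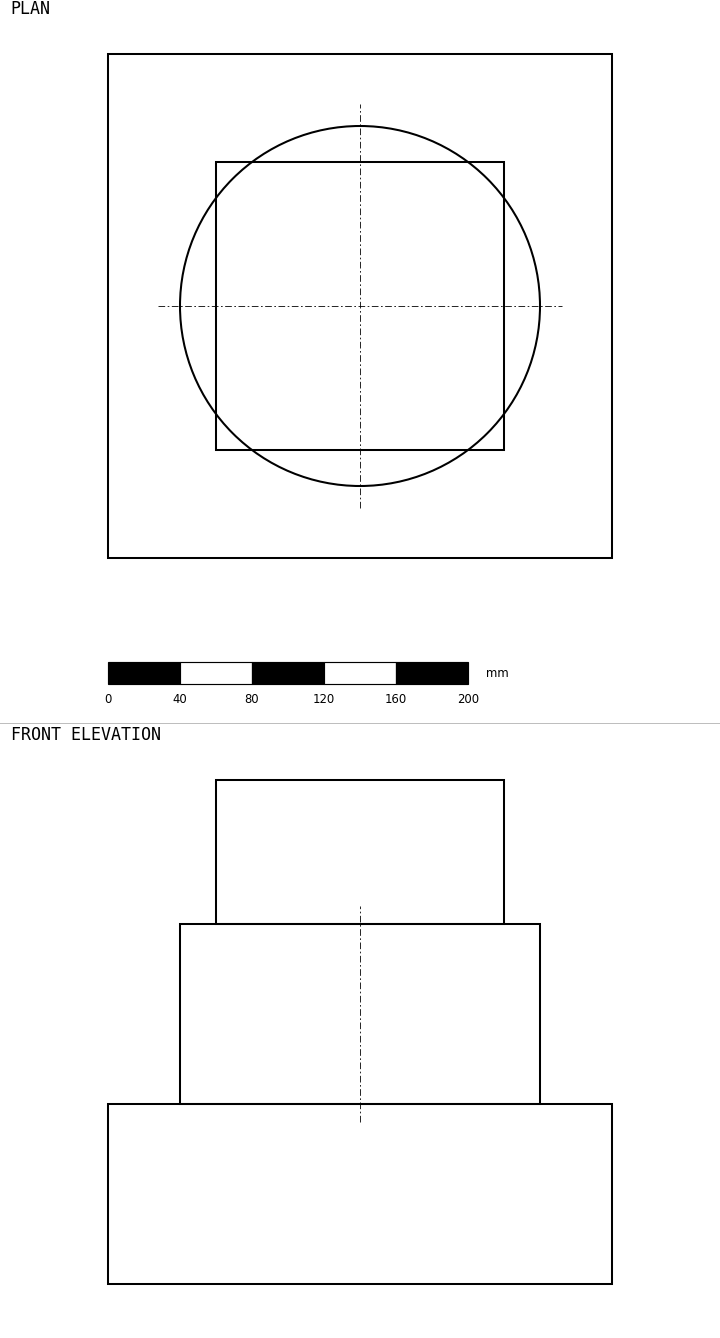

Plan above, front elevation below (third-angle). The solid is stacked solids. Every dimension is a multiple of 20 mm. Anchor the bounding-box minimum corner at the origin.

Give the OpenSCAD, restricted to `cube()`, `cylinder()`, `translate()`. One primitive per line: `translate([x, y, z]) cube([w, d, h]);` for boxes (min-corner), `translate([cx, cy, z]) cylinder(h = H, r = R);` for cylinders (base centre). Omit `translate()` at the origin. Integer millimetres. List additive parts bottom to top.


cube([280, 280, 100]);
translate([140, 140, 100]) cylinder(h = 100, r = 100);
translate([60, 60, 200]) cube([160, 160, 80]);


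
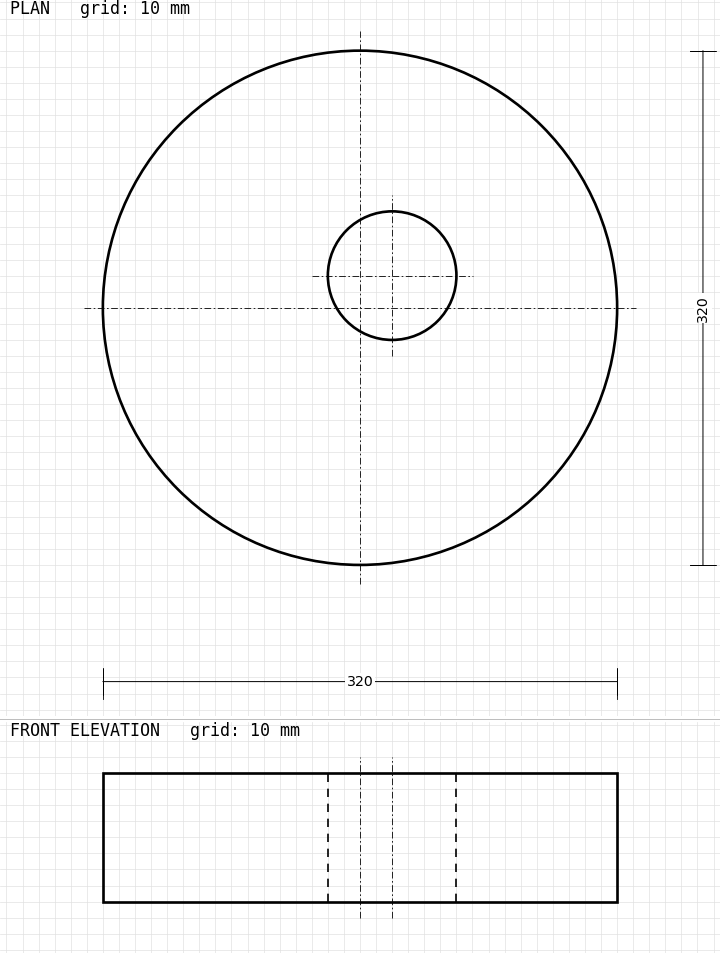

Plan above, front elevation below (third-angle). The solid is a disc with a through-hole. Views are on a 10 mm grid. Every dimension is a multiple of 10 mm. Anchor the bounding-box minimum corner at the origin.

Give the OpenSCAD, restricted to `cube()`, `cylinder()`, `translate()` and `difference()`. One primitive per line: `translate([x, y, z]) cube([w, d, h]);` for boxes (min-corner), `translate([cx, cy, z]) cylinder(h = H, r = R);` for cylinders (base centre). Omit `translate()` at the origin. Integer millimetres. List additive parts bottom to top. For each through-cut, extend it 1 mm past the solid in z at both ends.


difference() {
  translate([160, 160, 0]) cylinder(h = 80, r = 160);
  translate([180, 180, -1]) cylinder(h = 82, r = 40);
}


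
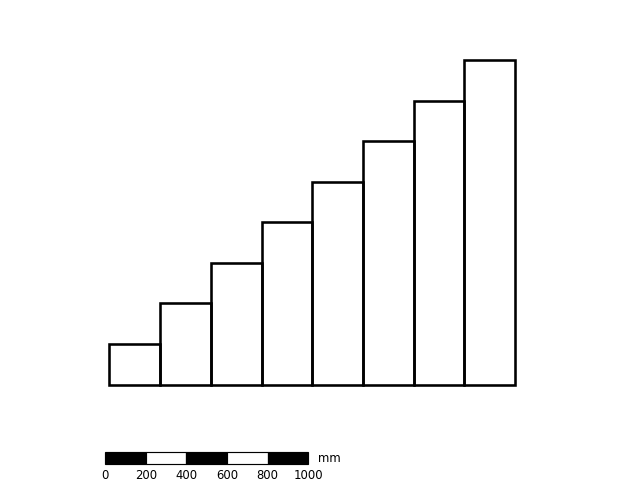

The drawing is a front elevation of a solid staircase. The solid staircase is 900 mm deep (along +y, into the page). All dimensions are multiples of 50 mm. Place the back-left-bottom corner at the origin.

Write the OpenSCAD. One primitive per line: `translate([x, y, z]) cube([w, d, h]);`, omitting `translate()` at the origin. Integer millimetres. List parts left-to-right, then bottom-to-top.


cube([250, 900, 200]);
translate([250, 0, 0]) cube([250, 900, 400]);
translate([500, 0, 0]) cube([250, 900, 600]);
translate([750, 0, 0]) cube([250, 900, 800]);
translate([1000, 0, 0]) cube([250, 900, 1000]);
translate([1250, 0, 0]) cube([250, 900, 1200]);
translate([1500, 0, 0]) cube([250, 900, 1400]);
translate([1750, 0, 0]) cube([250, 900, 1600]);
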